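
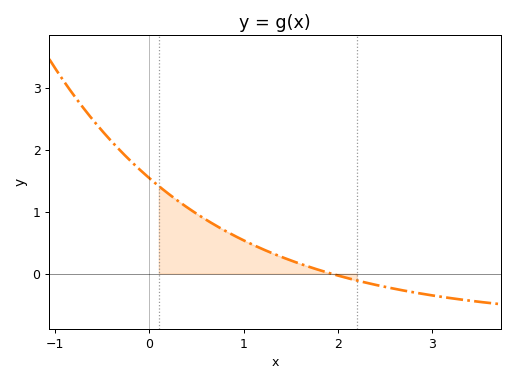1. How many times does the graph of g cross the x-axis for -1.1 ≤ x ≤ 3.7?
1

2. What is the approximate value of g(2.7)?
-0.274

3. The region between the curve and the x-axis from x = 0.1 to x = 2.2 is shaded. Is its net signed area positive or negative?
positive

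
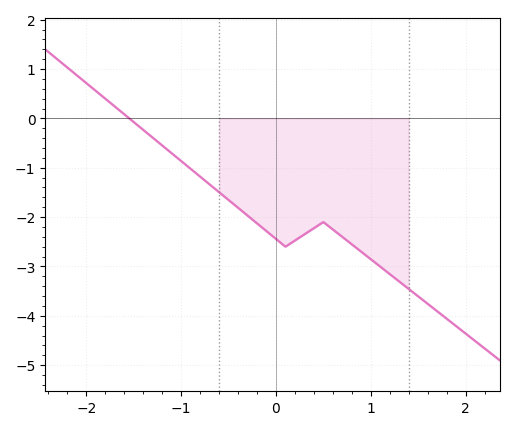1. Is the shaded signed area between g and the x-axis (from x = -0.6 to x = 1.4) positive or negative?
negative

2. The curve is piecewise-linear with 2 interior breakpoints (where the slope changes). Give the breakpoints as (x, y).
(0.1, -2.6); (0.5, -2.1)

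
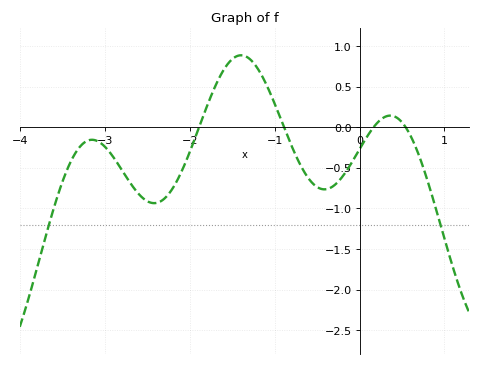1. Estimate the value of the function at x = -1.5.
0.839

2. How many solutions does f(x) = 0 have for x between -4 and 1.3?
4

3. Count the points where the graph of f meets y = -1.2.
2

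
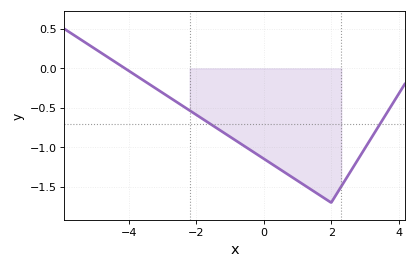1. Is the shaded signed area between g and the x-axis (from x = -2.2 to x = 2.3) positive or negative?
negative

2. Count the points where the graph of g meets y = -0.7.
2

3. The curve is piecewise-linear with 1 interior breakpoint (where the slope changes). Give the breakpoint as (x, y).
(2, -1.7)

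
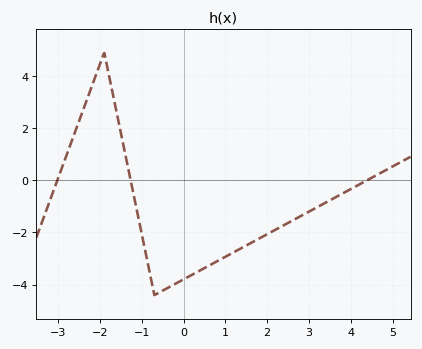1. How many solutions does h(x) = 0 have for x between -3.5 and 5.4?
3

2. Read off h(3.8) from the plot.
-0.51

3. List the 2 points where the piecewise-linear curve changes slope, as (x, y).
(-1.9, 4.9); (-0.7, -4.4)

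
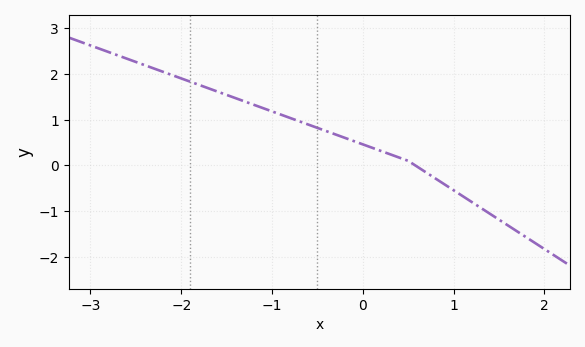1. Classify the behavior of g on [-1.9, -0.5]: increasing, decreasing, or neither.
decreasing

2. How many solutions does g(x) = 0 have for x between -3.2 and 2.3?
1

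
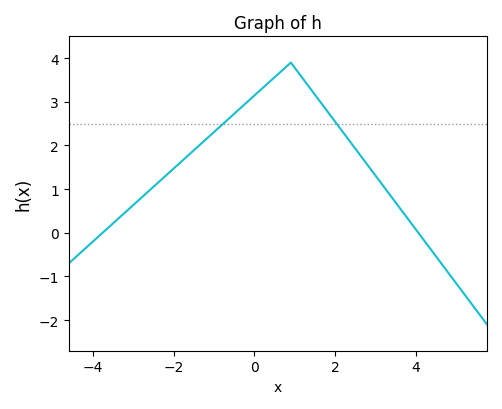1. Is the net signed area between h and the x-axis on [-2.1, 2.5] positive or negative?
positive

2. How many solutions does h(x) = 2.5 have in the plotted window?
2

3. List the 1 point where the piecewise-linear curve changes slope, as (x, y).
(0.9, 3.9)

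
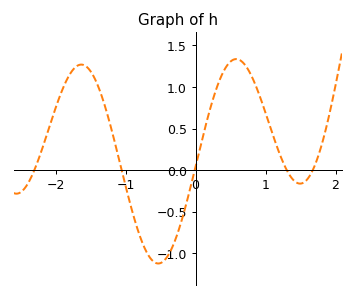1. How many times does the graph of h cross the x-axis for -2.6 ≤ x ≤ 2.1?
5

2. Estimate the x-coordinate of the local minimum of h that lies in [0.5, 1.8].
1.49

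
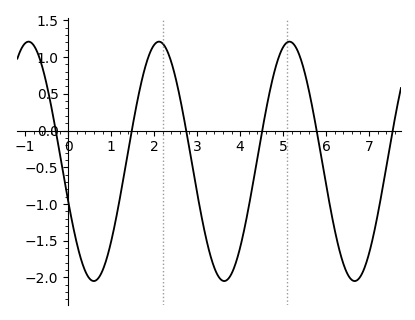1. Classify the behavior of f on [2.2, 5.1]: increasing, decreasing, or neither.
neither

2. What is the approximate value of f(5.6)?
0.55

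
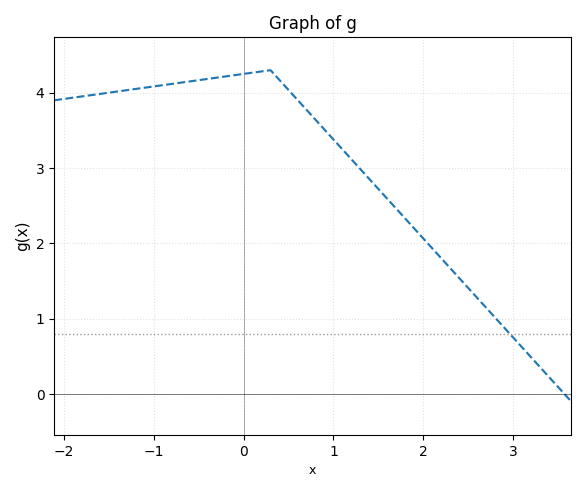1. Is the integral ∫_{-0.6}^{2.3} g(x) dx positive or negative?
positive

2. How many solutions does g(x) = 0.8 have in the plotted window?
1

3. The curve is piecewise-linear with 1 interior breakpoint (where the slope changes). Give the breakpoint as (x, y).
(0.3, 4.3)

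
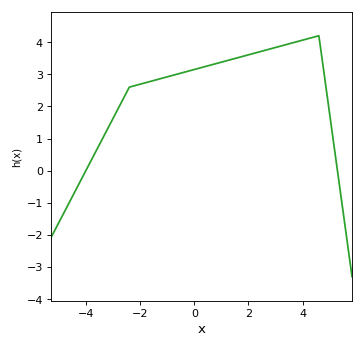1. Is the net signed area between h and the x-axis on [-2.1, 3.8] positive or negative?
positive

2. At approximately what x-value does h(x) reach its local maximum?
4.6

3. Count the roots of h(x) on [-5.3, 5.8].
2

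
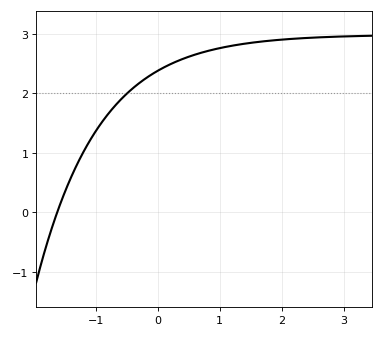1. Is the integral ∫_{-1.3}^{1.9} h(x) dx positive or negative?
positive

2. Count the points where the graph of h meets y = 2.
1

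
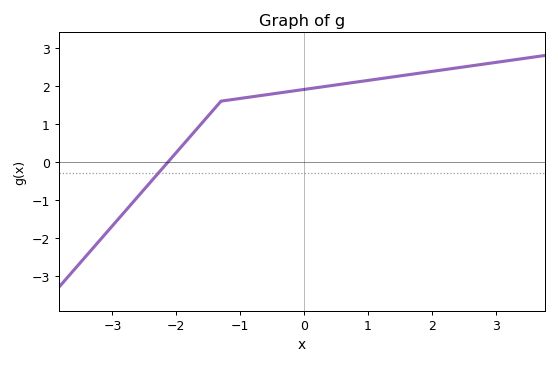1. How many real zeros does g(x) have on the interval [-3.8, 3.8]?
1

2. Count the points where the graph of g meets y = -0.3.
1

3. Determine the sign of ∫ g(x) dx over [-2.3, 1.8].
positive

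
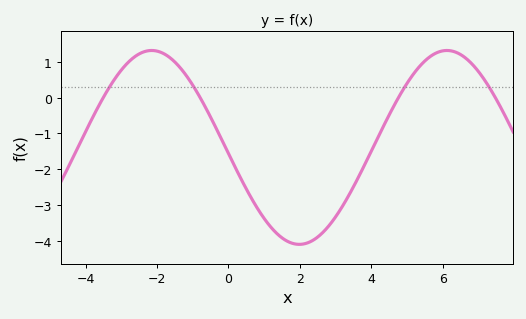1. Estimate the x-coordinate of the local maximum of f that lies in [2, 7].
6.2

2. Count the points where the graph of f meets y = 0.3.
4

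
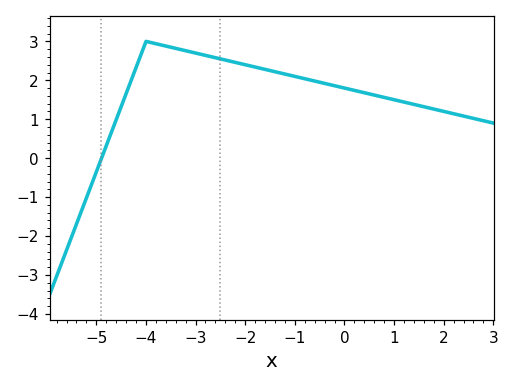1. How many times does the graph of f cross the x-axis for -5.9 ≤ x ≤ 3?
1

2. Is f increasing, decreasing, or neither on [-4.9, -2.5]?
neither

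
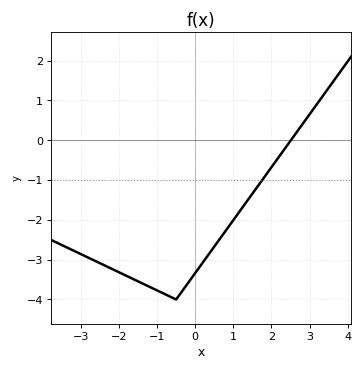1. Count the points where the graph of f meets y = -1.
1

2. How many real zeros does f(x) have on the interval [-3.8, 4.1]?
1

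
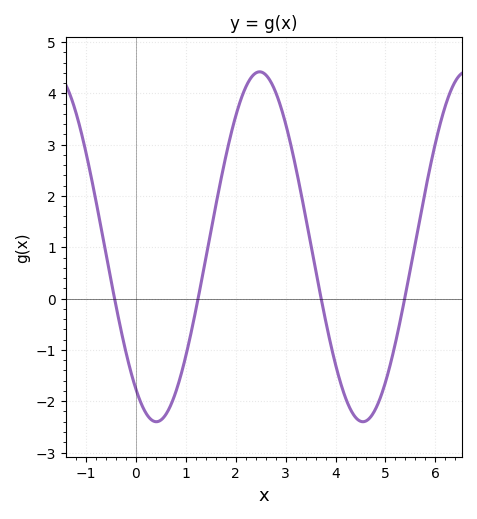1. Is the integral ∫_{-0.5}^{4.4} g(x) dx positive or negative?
positive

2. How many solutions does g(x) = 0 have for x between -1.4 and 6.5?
4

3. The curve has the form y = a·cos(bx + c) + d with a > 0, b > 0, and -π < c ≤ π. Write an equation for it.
y = 3.41cos(1.52x + 2.51) + 1.01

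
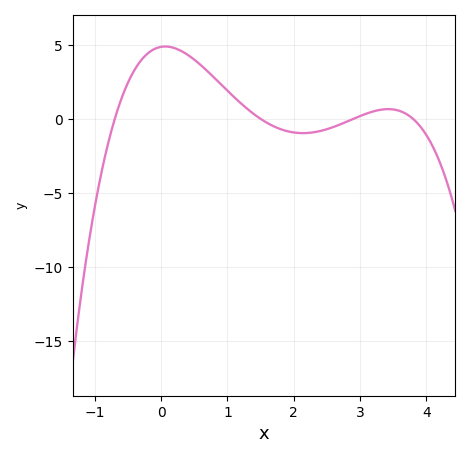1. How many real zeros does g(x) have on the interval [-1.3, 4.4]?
4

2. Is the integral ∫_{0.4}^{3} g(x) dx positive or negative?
positive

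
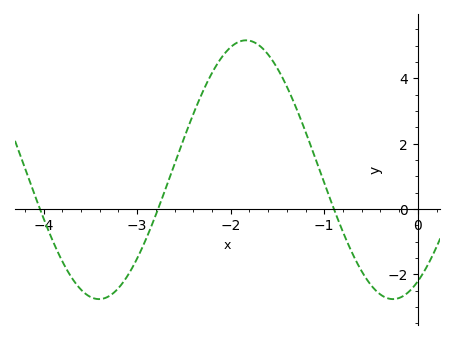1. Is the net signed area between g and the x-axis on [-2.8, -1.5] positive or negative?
positive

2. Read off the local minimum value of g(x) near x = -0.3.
-2.8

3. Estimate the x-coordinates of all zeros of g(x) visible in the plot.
-4, -2.8, -0.9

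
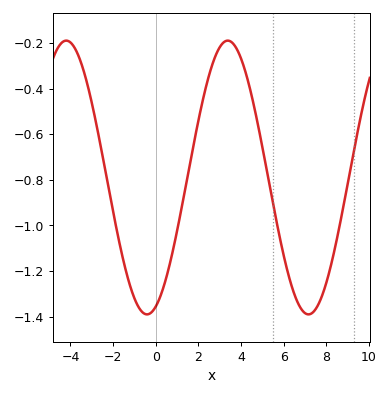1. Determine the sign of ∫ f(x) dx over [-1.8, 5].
negative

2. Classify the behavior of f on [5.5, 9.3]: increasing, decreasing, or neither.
neither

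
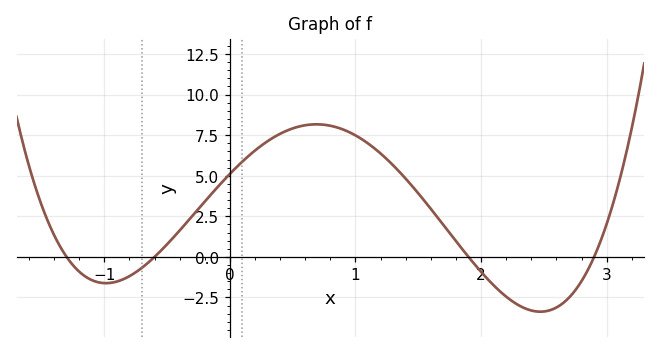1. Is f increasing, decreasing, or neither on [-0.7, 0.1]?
increasing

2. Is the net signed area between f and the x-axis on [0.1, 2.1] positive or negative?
positive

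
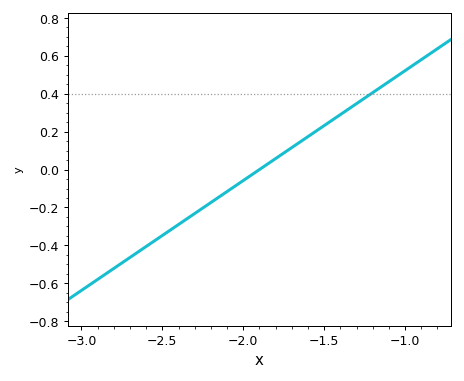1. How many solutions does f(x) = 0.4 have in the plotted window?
1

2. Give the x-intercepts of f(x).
-1.9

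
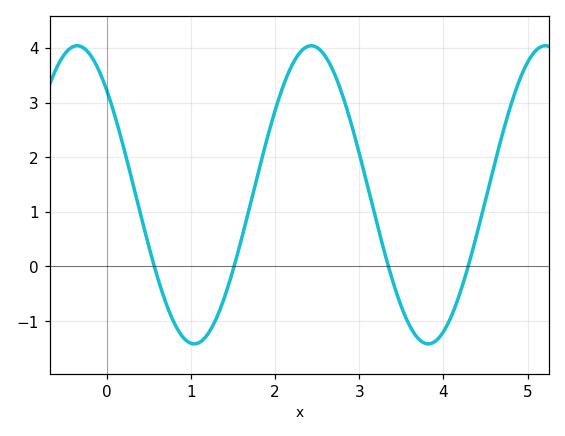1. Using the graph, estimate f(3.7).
-1.32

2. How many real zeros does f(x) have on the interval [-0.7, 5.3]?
4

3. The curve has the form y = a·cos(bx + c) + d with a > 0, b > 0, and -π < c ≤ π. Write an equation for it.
y = 2.73cos(2.26x + 0.792) + 1.31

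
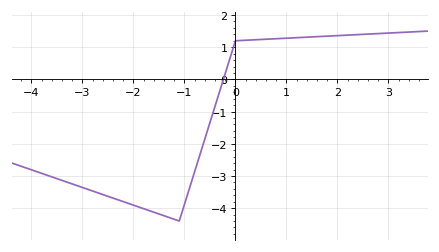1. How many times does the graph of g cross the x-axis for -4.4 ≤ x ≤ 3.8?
1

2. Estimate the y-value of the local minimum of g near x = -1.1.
-4.4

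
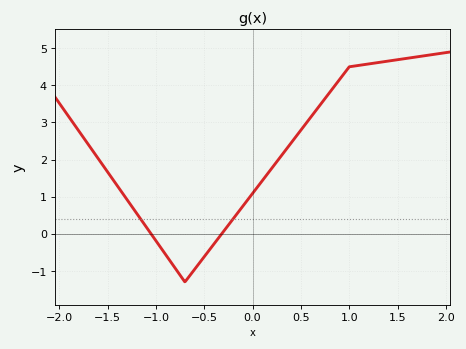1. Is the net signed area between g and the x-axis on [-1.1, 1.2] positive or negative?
positive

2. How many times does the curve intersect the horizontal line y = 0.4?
2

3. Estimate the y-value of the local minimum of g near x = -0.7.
-1.3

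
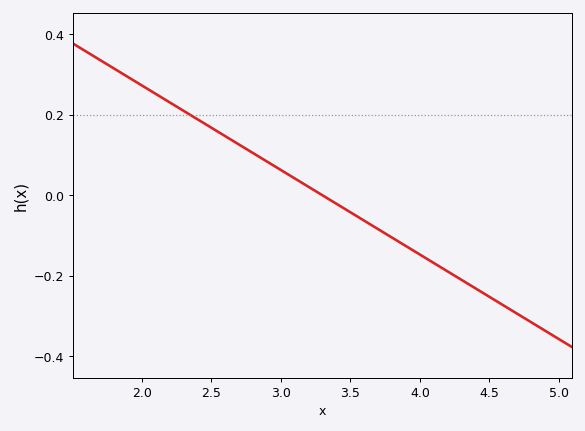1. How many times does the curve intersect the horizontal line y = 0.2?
1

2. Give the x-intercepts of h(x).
3.3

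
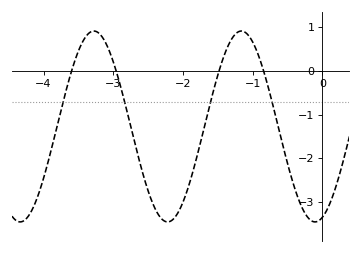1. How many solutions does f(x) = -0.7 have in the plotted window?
4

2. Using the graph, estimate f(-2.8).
-0.9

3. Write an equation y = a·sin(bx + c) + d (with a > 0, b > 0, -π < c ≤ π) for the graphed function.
y = 2.18sin(3x - 1.3) - 1.27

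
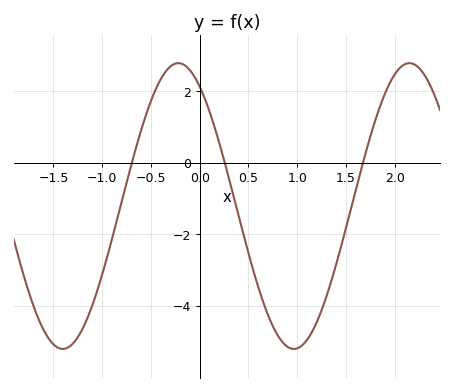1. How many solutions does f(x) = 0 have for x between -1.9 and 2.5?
3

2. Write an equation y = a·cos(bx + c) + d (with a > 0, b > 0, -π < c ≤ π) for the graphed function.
y = 3.99cos(2.65x + 0.58) - 1.21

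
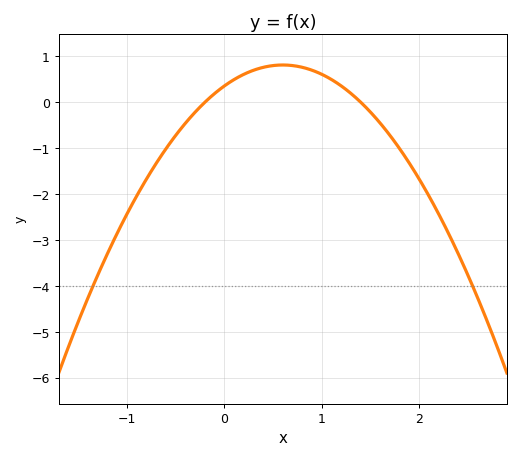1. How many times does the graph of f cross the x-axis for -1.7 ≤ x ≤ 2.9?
2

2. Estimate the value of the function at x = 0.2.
0.61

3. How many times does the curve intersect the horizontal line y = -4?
2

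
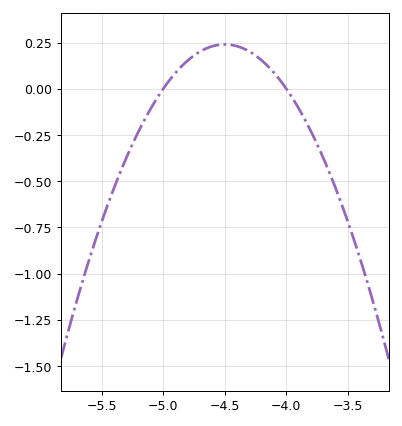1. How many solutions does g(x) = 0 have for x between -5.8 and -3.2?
2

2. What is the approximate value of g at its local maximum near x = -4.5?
0.24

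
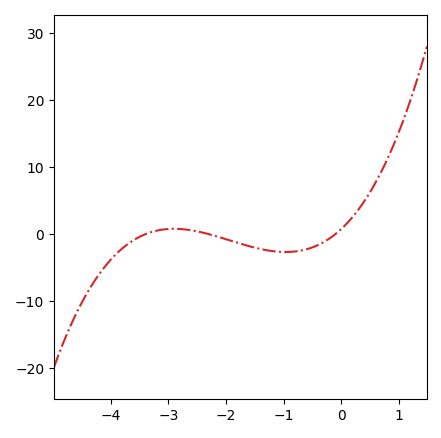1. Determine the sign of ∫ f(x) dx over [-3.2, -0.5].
negative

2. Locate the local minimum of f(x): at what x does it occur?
-0.963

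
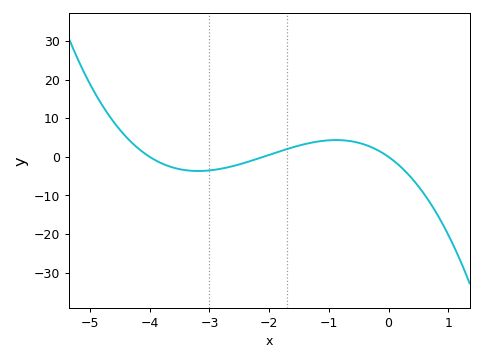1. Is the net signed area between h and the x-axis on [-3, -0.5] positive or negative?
positive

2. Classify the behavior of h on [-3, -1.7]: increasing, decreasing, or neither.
increasing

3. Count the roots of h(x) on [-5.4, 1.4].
3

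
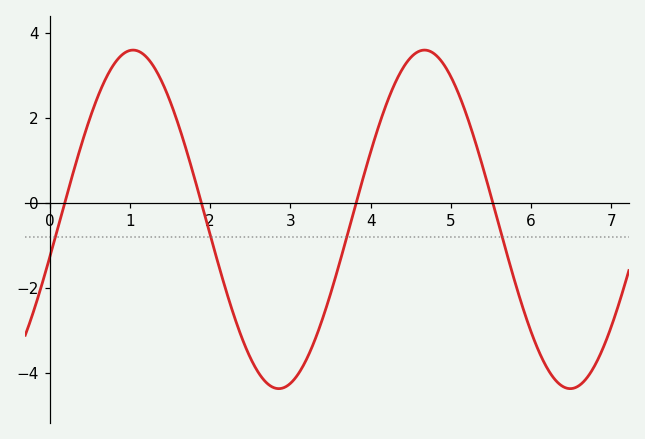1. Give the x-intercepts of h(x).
0.2, 1.8, 3.8, 5.6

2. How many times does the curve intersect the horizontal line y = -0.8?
4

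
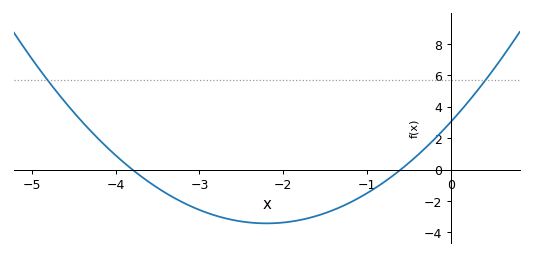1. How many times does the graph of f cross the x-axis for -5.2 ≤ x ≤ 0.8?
2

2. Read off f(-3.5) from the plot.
-1.2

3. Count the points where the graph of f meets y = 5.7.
2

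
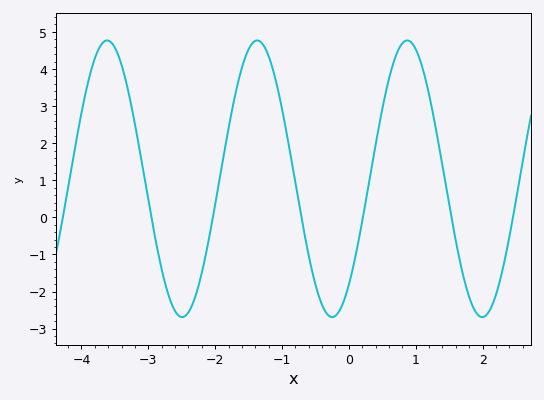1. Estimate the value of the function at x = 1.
4.53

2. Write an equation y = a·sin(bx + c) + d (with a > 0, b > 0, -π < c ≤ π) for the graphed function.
y = 3.73sin(2.8x - 0.872) + 1.04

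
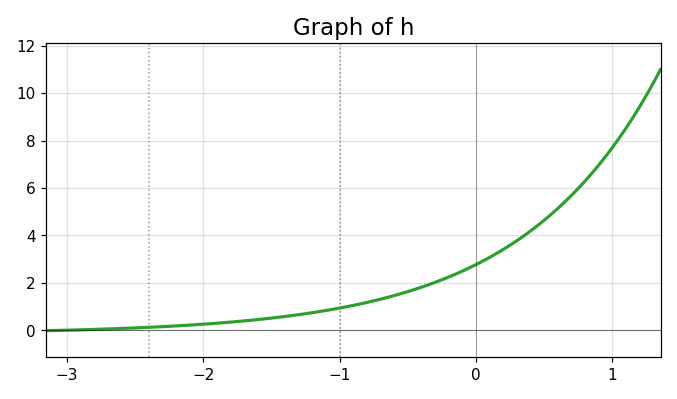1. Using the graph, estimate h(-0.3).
2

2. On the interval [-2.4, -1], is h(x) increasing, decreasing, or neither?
increasing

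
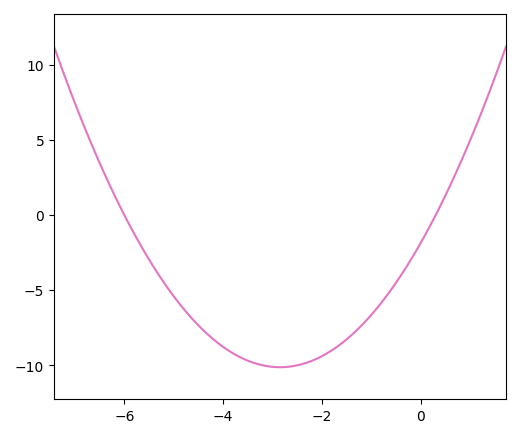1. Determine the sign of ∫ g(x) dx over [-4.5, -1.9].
negative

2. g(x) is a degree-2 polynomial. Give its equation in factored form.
y = 1.02(x + 6)(x - 0.3)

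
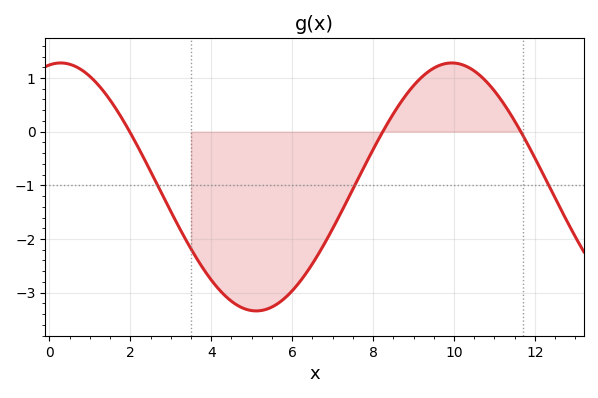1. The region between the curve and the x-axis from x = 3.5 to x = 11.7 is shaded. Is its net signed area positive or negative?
negative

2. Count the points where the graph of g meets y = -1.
3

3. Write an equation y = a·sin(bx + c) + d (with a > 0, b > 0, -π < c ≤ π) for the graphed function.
y = 2.31sin(0.65x + 1.4) - 1.03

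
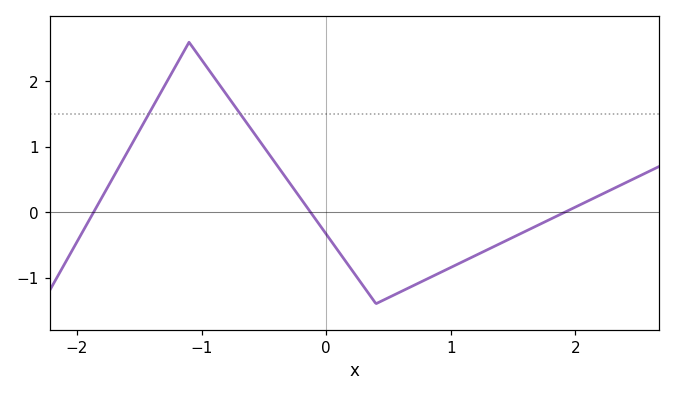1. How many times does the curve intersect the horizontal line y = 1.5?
2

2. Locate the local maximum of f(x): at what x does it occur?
-1.1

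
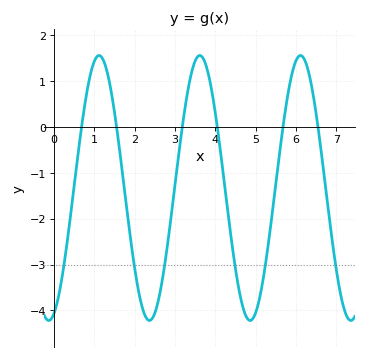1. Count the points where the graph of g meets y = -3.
6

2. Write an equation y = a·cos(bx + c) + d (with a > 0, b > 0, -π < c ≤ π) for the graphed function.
y = 2.89cos(2.5x - 2.8) - 1.33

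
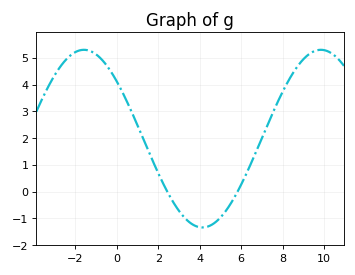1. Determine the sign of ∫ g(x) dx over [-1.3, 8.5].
positive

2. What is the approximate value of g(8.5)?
4.44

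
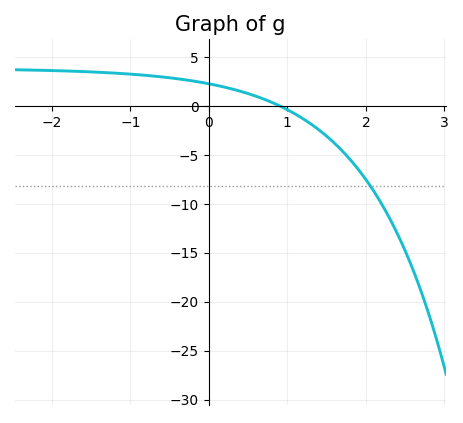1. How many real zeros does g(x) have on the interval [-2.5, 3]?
1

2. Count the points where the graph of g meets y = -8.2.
1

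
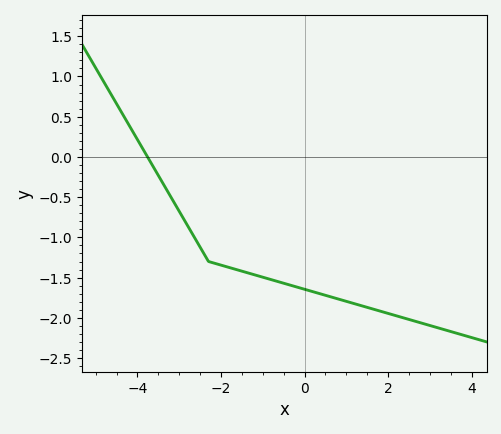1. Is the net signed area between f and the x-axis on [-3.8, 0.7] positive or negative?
negative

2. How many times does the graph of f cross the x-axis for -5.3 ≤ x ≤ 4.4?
1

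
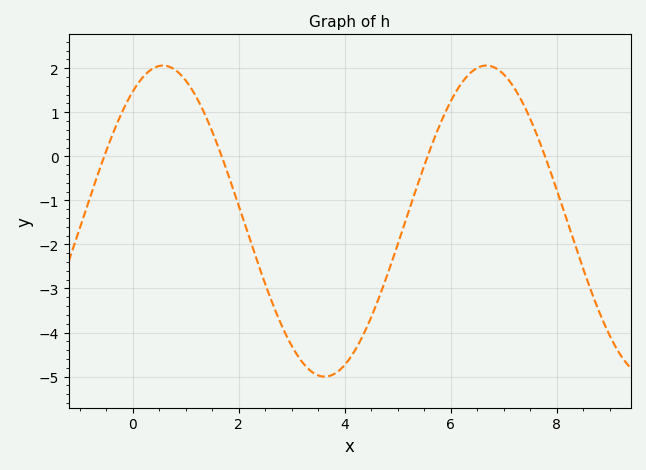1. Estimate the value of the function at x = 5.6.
0.115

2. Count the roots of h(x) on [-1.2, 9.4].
4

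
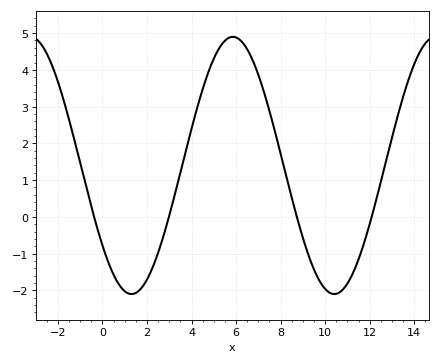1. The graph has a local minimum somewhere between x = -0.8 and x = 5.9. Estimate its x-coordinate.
1.3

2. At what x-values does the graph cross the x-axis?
-0.376, 2.98, 8.73, 12.1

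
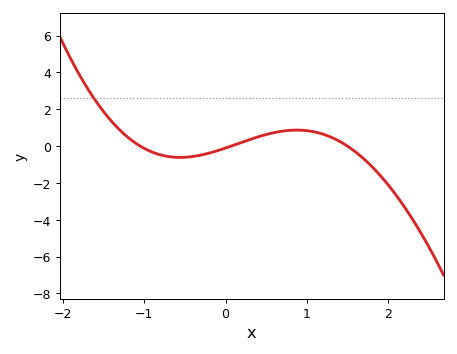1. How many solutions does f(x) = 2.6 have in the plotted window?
1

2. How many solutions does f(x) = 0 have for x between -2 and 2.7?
3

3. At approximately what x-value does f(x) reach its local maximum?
0.9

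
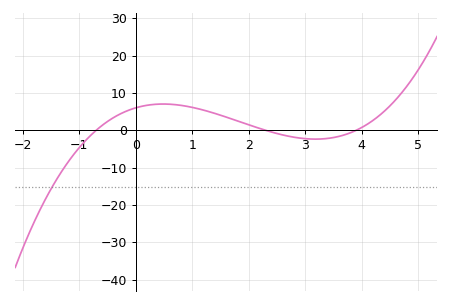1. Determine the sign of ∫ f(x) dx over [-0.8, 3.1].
positive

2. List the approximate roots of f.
-0.7, 2.3, 3.9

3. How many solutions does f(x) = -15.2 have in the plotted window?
1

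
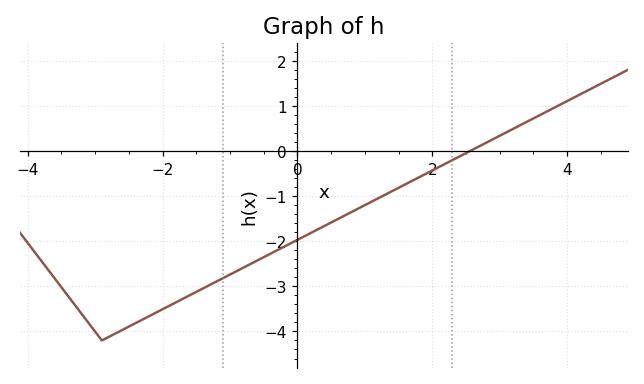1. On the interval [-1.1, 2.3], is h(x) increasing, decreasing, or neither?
increasing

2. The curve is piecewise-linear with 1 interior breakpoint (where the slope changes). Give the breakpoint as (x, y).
(-2.9, -4.2)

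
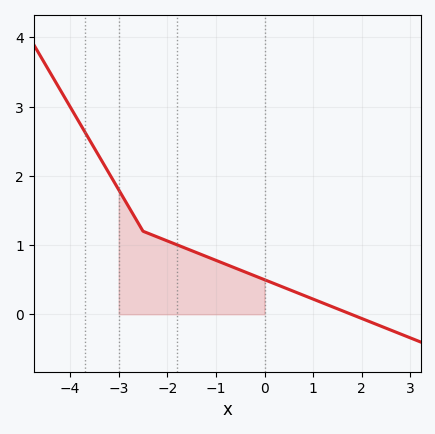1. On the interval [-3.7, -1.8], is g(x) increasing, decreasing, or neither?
decreasing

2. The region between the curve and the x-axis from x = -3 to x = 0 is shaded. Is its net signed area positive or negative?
positive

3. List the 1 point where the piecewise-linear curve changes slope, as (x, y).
(-2.5, 1.2)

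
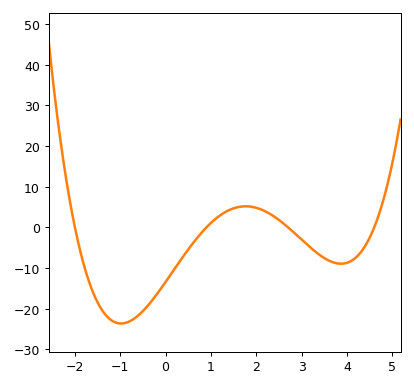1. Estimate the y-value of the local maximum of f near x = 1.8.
5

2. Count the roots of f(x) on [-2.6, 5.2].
4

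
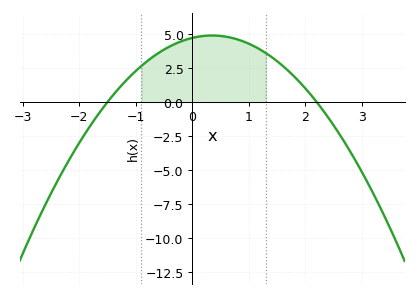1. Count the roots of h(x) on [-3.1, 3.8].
2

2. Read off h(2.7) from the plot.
-3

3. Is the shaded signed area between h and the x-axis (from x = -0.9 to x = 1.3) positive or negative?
positive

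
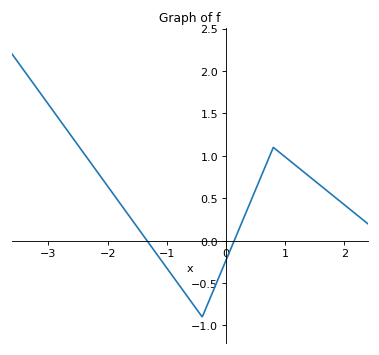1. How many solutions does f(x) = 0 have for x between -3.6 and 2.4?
2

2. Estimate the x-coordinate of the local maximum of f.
0.801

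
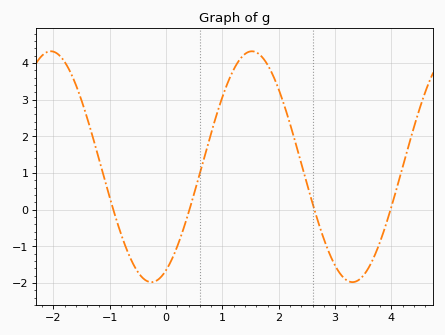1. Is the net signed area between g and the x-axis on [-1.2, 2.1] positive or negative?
positive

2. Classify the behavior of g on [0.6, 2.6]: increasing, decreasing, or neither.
neither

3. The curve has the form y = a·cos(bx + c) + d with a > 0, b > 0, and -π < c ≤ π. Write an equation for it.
y = 3.15cos(1.8x - 2.7) + 1.17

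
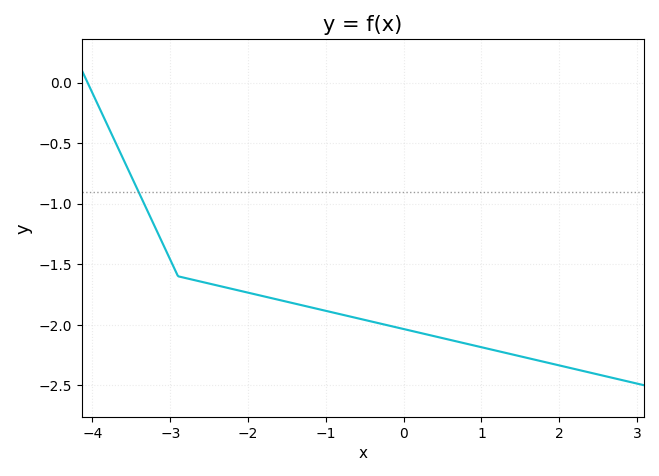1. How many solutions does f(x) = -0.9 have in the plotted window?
1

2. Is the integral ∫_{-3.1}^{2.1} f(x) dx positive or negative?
negative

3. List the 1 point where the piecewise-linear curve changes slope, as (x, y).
(-2.9, -1.6)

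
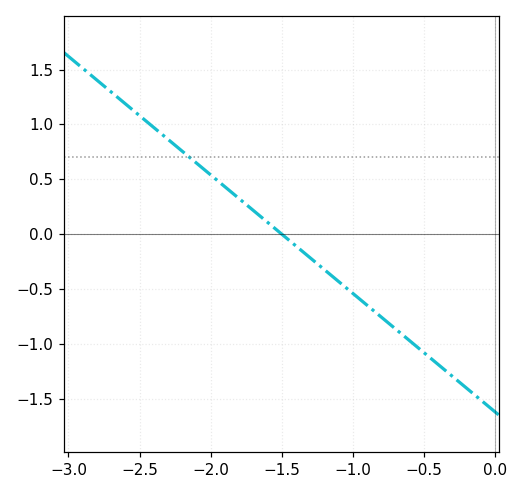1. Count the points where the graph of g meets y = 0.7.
1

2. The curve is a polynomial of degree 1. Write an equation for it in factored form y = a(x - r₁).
y = -1.08(x + 1.5)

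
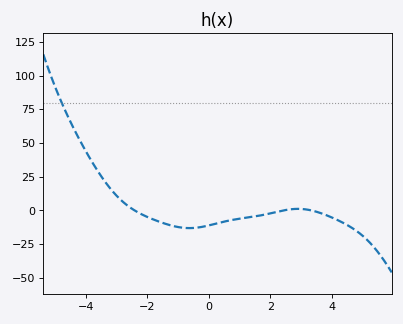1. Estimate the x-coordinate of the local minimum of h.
-0.6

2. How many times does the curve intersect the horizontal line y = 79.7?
1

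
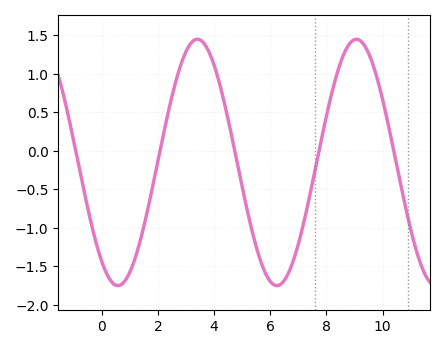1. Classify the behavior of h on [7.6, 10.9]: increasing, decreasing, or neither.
neither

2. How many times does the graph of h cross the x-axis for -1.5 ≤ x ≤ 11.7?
5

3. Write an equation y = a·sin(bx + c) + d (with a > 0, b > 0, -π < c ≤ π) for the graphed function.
y = 1.6sin(1.11x - 2.21) - 0.15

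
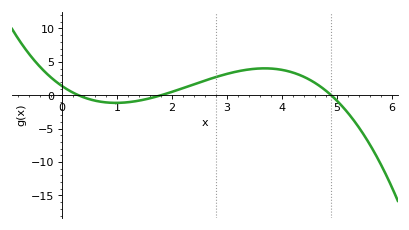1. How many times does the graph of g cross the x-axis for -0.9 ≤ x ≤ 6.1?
3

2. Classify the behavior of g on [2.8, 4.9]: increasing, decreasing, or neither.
neither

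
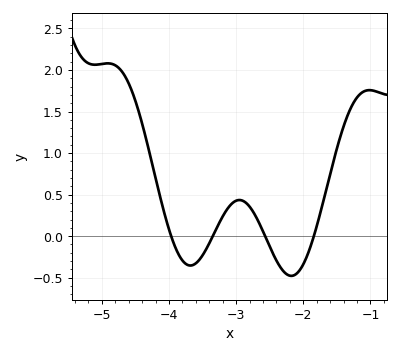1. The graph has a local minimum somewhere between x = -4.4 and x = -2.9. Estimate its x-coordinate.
-3.7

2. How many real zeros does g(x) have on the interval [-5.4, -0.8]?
4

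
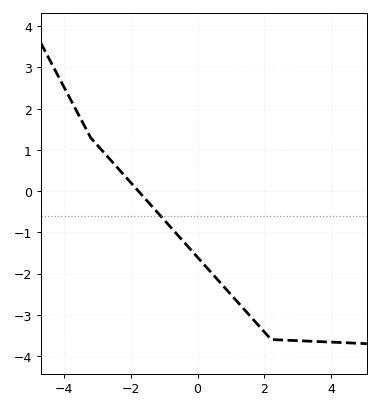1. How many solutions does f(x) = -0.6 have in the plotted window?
1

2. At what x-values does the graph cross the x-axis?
-1.77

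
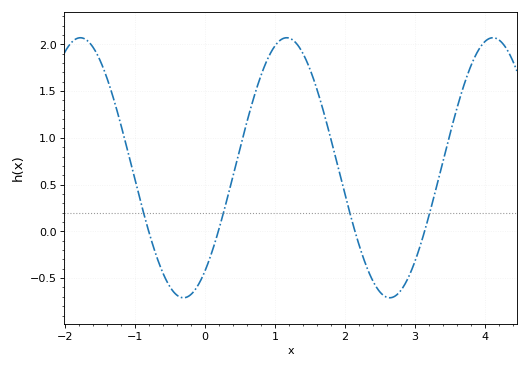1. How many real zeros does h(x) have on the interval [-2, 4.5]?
4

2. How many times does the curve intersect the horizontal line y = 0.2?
4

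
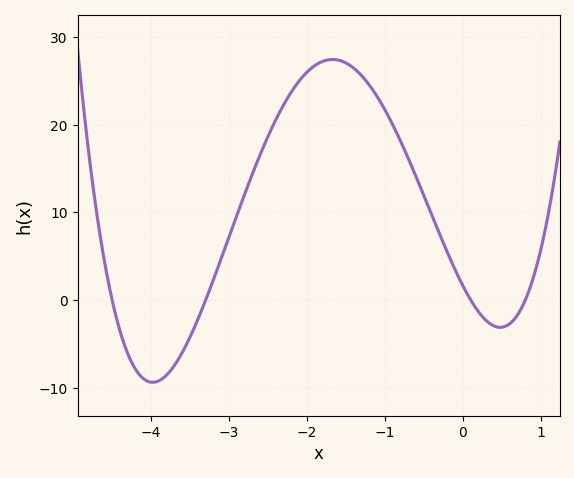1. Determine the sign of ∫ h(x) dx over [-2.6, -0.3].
positive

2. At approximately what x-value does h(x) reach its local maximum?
-1.7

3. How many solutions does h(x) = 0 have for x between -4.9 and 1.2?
4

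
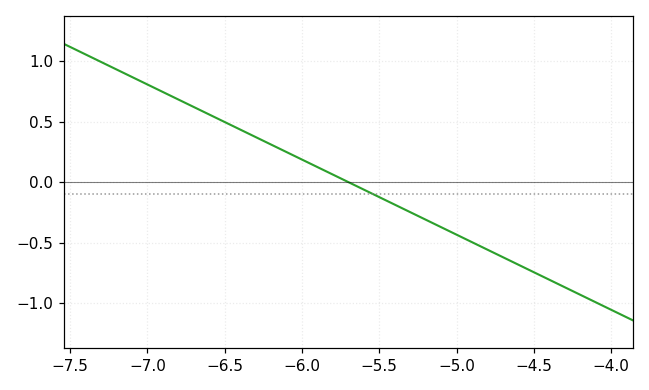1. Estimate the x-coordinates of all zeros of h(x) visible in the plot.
-5.7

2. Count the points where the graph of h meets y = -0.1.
1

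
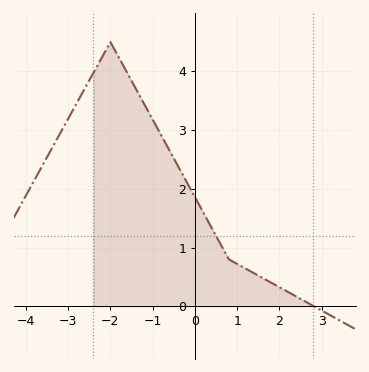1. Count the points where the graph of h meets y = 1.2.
1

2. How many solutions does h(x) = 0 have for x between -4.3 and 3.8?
1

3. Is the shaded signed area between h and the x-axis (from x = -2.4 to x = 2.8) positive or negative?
positive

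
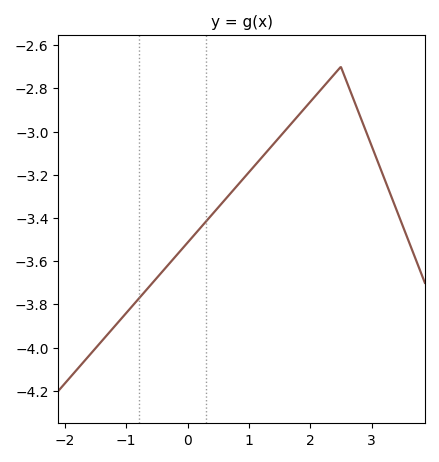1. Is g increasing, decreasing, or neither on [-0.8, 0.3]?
increasing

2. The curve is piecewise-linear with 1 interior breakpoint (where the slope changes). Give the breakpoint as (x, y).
(2.5, -2.7)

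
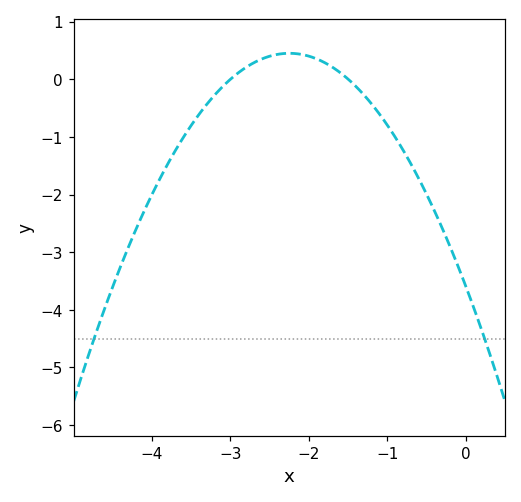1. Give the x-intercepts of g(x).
-3, -1.5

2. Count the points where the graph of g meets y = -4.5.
2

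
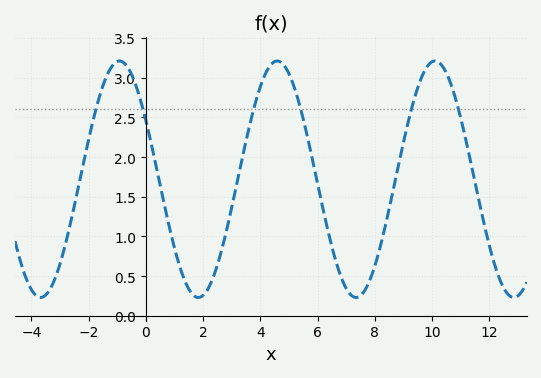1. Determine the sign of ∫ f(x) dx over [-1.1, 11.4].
positive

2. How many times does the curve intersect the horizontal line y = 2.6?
6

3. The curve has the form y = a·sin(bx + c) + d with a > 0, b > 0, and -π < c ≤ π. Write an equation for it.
y = 1.49sin(1.14x + 2.62) + 1.72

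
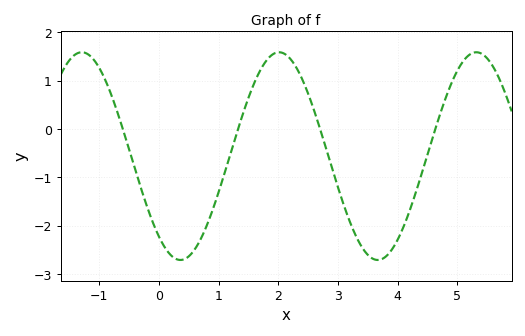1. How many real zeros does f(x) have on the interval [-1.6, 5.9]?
4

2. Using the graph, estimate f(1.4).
0.292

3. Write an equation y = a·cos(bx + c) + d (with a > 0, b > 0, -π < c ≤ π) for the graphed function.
y = 2.15cos(1.9x + 2.46) - 0.56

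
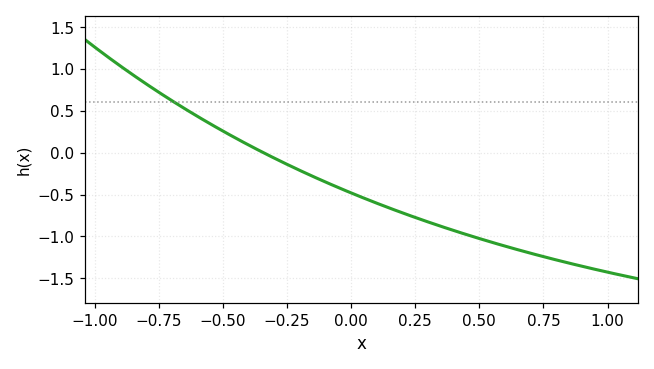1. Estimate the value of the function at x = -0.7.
0.623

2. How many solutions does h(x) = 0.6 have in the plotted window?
1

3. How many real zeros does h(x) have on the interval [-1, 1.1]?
1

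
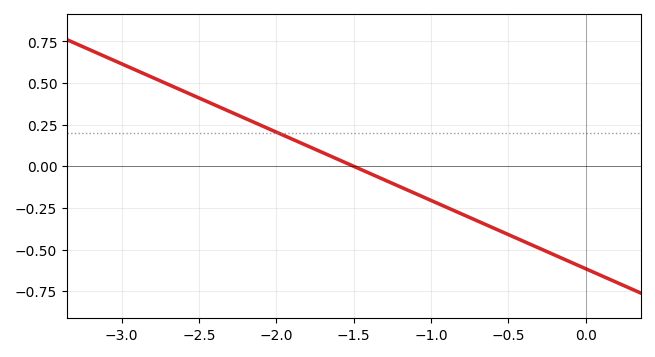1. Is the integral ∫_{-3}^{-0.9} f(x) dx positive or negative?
positive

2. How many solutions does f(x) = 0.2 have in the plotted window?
1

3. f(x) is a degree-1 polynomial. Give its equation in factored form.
y = -0.41(x + 1.5)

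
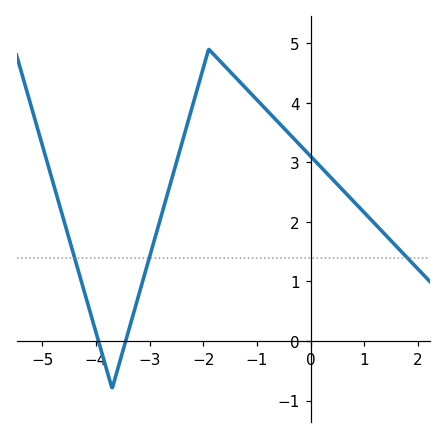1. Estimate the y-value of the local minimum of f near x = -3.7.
-0.8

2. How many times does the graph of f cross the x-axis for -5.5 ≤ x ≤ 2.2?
2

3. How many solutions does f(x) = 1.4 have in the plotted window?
3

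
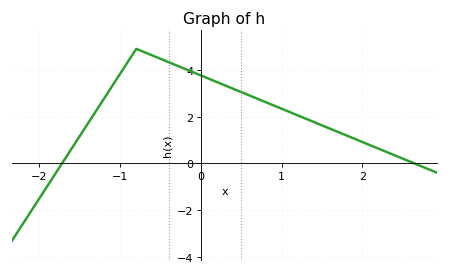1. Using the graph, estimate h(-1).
3.83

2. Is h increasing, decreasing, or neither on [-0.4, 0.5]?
decreasing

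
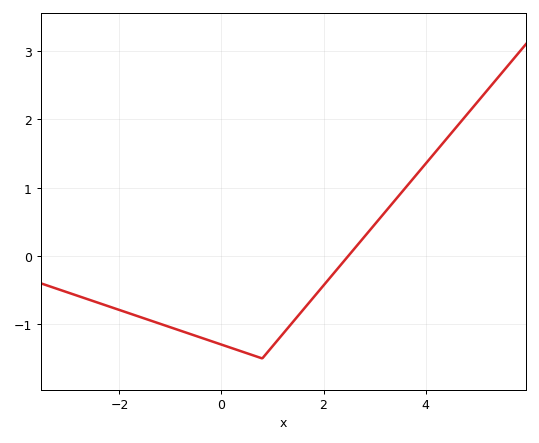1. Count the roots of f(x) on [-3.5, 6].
1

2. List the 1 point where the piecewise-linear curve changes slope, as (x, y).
(0.8, -1.5)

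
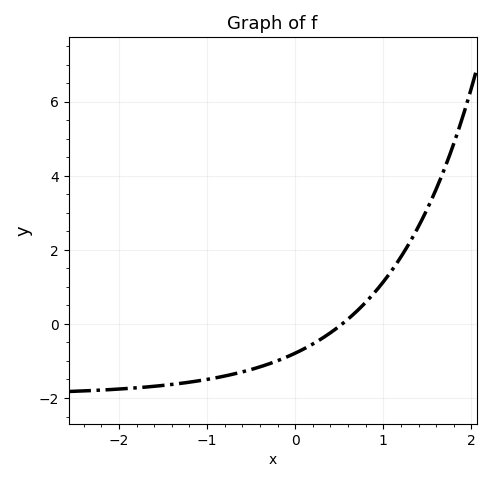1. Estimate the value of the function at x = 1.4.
2.63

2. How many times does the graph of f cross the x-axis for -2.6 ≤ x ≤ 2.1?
1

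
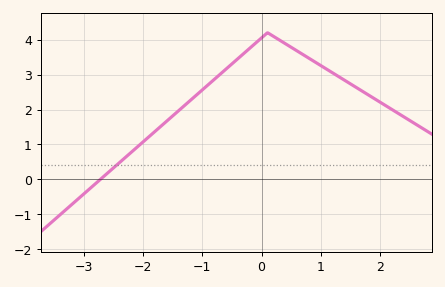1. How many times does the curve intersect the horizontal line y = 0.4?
1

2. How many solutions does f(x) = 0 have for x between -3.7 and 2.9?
1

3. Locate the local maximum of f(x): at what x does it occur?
0.1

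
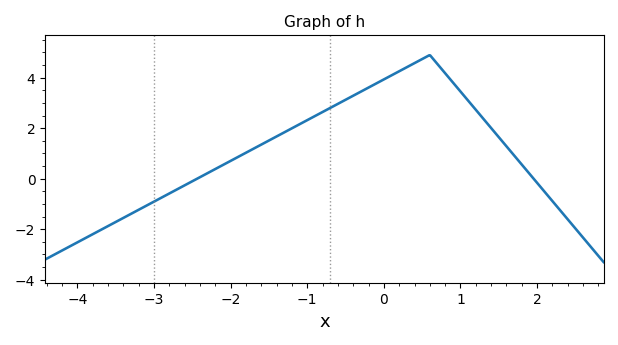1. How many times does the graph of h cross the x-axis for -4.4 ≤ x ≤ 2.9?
2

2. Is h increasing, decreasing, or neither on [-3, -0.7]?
increasing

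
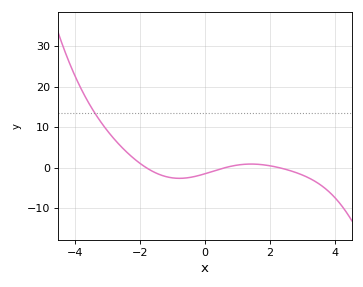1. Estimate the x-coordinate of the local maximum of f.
1.4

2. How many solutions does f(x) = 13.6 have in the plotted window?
1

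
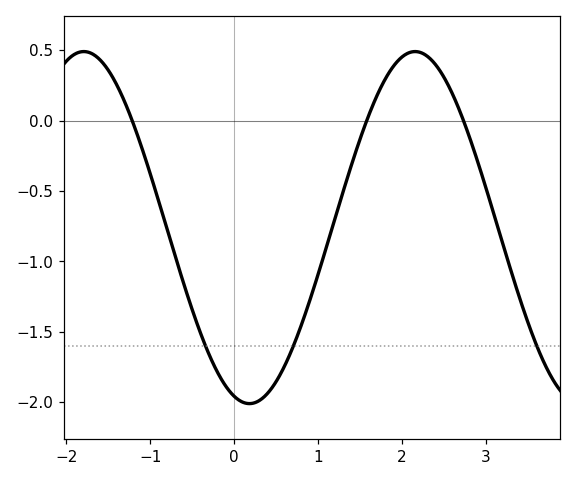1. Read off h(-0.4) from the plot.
-1.51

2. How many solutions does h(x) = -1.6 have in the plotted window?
3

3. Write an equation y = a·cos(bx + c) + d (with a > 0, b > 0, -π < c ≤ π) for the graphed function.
y = 1.25cos(1.59x + 2.85) - 0.76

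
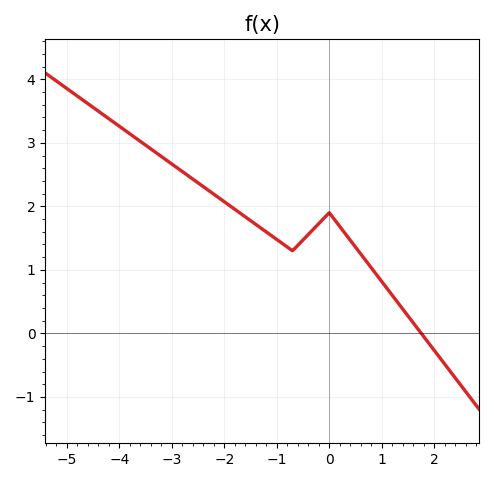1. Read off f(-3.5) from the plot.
2.96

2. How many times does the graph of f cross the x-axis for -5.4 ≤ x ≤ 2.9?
1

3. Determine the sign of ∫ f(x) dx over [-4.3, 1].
positive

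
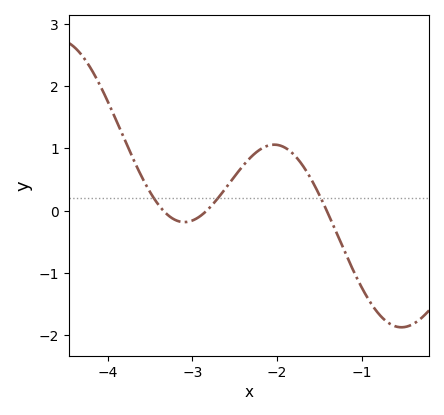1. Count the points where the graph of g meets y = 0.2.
3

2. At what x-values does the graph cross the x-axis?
-3.34, -2.83, -1.41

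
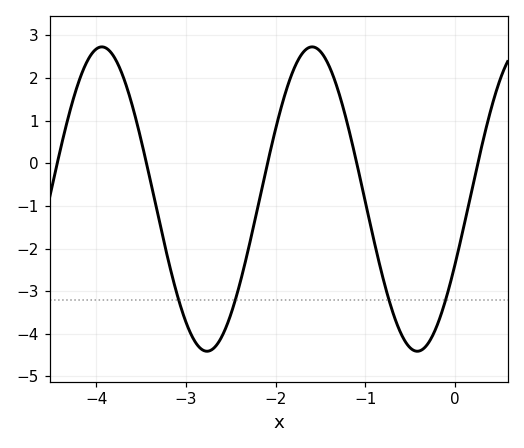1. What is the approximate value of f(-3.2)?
-2.26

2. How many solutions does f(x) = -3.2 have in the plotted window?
4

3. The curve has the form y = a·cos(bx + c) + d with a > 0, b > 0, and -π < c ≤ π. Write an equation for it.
y = 3.57cos(2.68x - 2.01) - 0.84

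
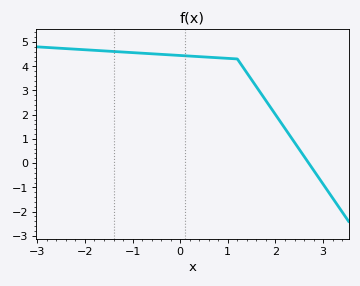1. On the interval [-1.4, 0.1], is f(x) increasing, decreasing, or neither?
decreasing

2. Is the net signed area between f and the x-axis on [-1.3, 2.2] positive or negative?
positive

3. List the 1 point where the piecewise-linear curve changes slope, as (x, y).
(1.2, 4.3)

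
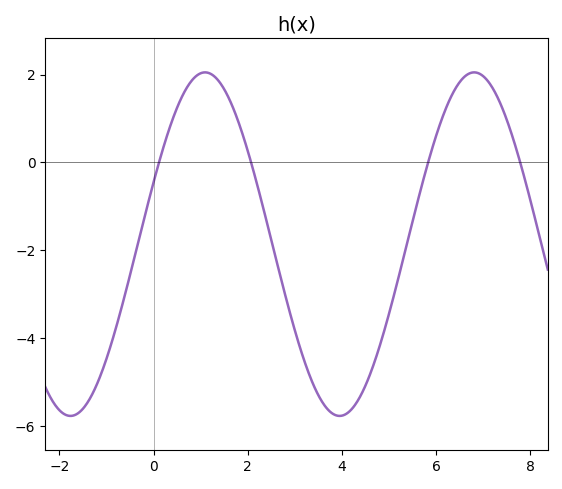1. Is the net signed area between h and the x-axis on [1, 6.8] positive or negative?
negative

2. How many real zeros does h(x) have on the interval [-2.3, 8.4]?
4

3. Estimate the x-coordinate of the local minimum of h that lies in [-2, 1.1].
-1.8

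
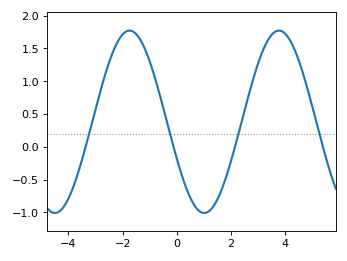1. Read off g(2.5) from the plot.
0.55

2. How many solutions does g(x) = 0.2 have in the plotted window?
4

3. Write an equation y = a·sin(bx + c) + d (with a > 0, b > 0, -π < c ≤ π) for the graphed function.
y = 1.39sin(1.1x - 2.7) + 0.38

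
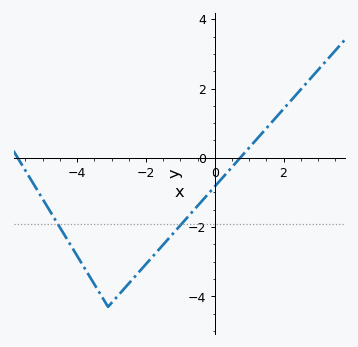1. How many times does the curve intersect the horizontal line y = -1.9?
2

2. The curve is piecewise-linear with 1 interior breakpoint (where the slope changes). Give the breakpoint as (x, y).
(-3.1, -4.3)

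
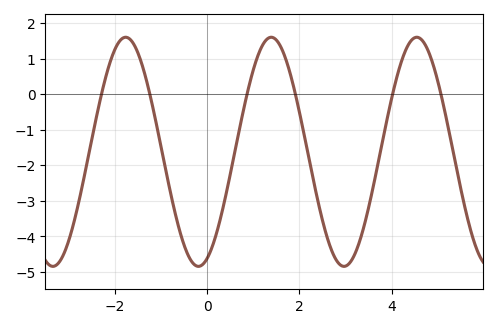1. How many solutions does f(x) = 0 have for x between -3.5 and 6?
6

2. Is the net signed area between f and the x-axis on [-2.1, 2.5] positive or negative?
negative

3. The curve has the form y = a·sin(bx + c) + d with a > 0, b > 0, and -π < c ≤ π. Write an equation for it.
y = 3.22sin(1.99x - 1.19) - 1.62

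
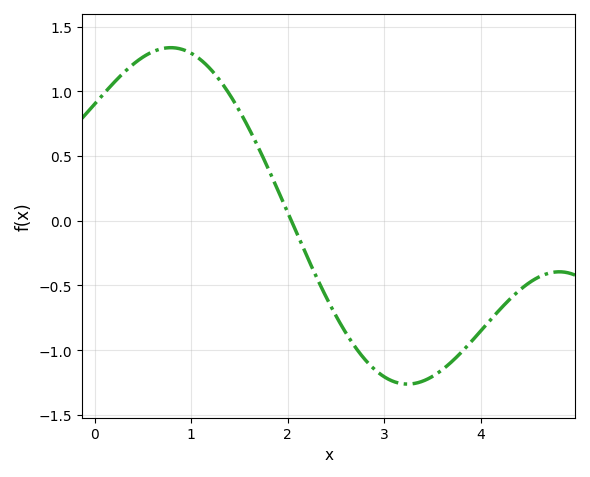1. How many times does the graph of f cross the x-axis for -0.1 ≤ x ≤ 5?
1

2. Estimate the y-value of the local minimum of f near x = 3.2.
-1.25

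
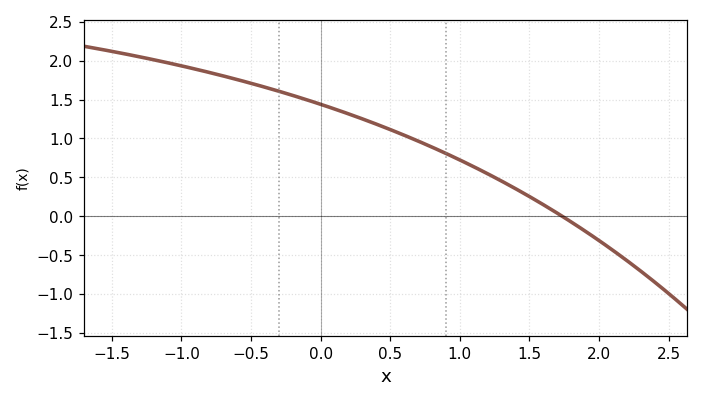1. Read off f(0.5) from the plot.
1.11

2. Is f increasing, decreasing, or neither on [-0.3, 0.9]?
decreasing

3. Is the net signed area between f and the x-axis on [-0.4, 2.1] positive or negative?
positive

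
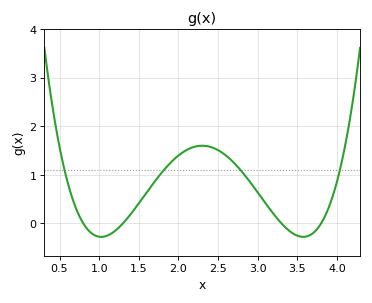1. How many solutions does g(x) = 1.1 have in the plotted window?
4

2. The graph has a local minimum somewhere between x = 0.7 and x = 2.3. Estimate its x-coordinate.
1.03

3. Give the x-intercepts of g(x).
0.8, 1.3, 3.3, 3.8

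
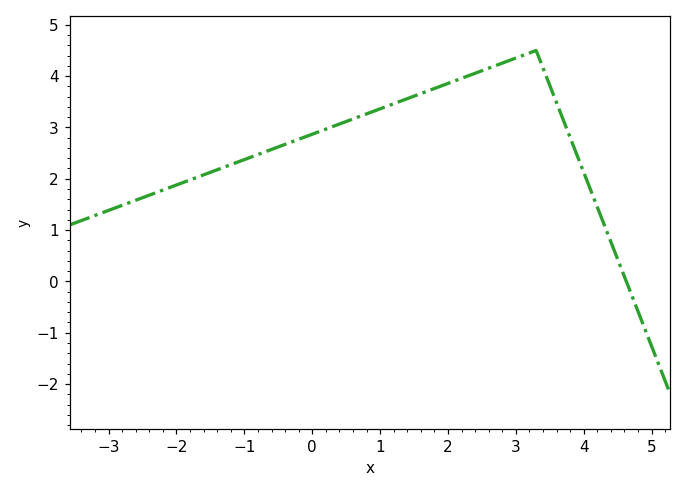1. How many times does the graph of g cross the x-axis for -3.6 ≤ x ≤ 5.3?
1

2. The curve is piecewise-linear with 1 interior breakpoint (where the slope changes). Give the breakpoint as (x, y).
(3.3, 4.5)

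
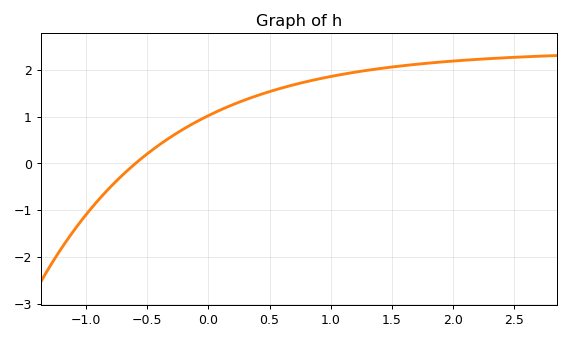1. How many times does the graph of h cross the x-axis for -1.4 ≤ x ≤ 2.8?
1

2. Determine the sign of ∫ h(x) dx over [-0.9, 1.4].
positive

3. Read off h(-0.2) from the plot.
0.738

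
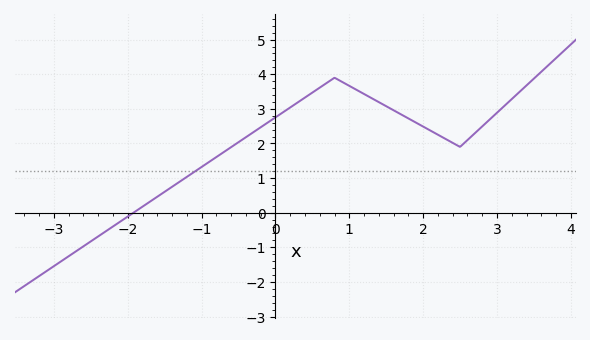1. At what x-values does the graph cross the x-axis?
-1.92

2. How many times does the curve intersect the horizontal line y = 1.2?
1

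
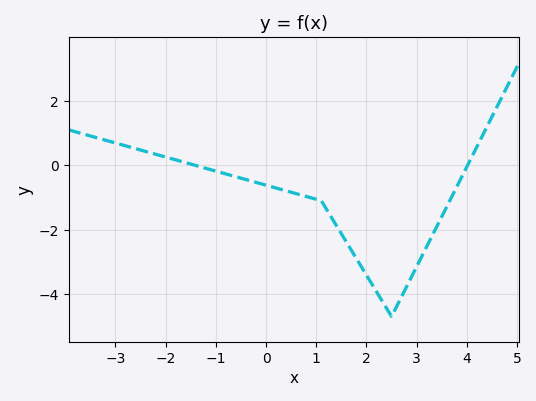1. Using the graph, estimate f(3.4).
-2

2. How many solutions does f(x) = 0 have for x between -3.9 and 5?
2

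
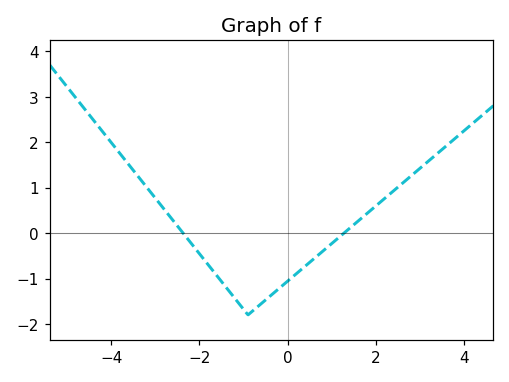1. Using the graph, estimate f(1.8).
0.434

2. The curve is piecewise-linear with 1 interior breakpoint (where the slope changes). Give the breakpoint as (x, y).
(-0.9, -1.8)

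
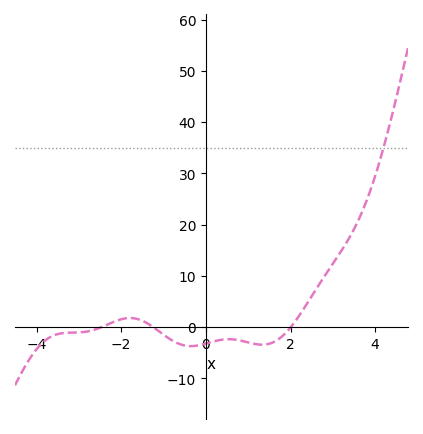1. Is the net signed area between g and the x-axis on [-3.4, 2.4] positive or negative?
negative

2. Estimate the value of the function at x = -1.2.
-0.281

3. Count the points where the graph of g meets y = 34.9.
1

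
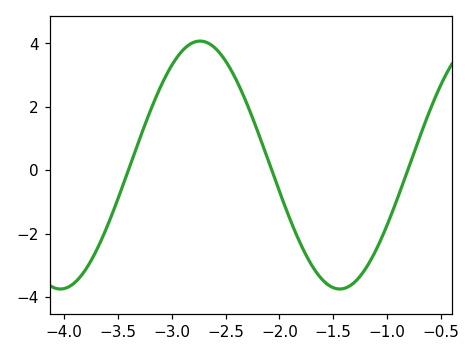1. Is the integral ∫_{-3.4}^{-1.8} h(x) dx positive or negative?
positive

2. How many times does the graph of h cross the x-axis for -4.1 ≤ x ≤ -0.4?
3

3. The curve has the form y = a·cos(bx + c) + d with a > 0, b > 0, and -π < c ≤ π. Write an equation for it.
y = 3.91cos(2.42x + 0.342) + 0.16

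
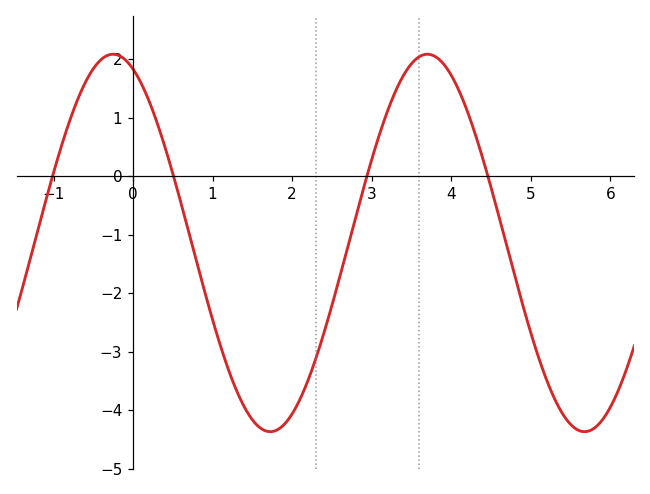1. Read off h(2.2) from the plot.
-3.49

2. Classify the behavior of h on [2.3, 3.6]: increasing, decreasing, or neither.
increasing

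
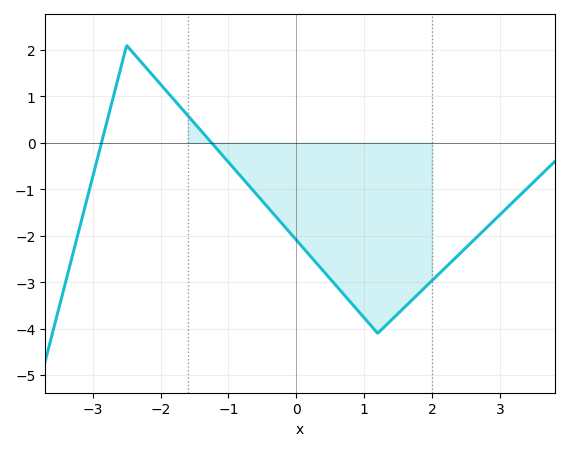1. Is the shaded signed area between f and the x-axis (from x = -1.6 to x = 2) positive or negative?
negative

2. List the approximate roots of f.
-2.87, -1.25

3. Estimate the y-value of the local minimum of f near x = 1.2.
-4.1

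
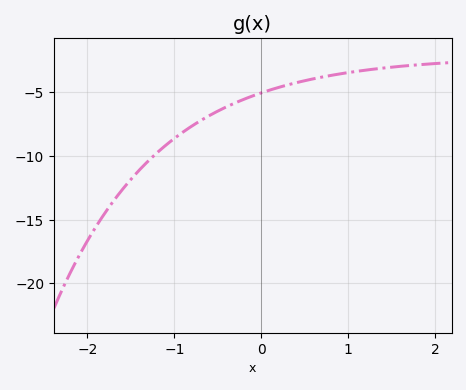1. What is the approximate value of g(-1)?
-8.62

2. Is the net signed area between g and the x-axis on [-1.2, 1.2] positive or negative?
negative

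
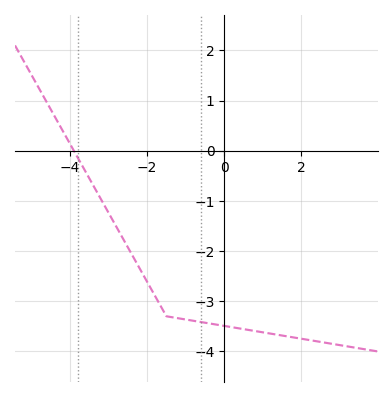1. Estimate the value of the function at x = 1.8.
-3.72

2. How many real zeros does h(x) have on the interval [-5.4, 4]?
1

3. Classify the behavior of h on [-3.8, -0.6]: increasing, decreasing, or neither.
decreasing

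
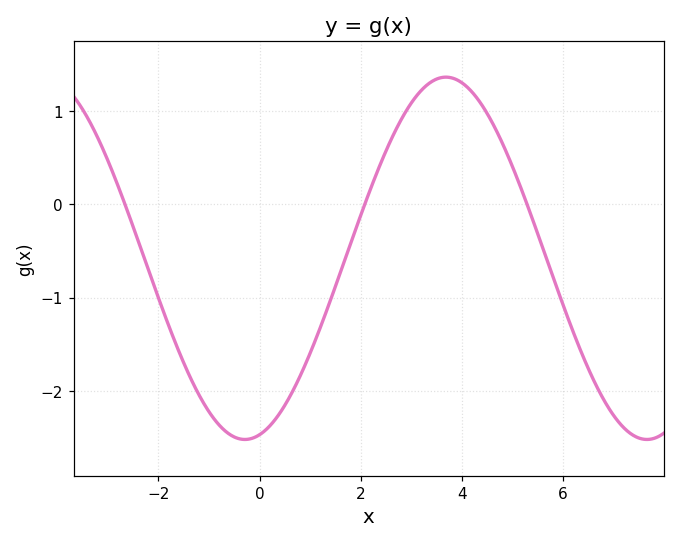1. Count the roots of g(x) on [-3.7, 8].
3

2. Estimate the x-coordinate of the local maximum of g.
3.6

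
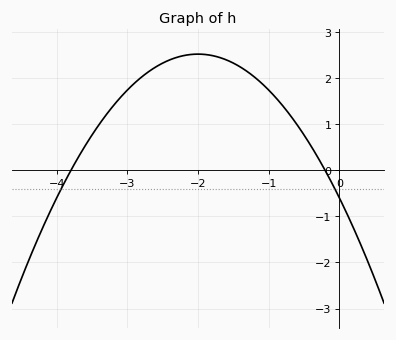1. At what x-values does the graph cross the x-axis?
-3.8, -0.2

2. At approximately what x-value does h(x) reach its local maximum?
-2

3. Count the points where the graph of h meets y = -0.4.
2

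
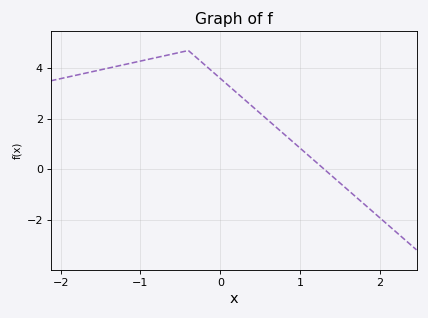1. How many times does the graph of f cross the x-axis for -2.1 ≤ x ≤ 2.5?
1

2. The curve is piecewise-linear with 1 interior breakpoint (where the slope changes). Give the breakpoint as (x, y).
(-0.4, 4.7)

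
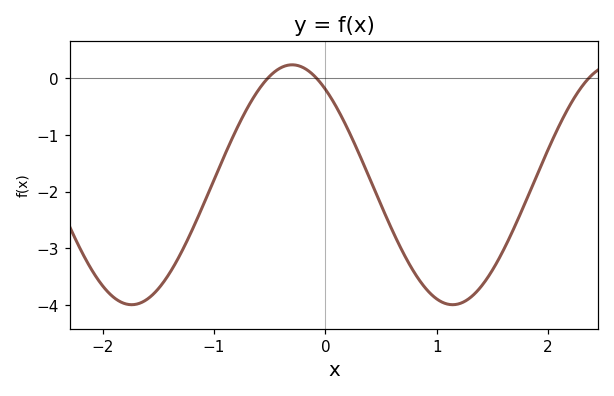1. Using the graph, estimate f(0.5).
-2.2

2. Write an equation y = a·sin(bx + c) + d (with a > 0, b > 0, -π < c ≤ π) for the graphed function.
y = 2.12sin(2.2x + 2.2) - 1.88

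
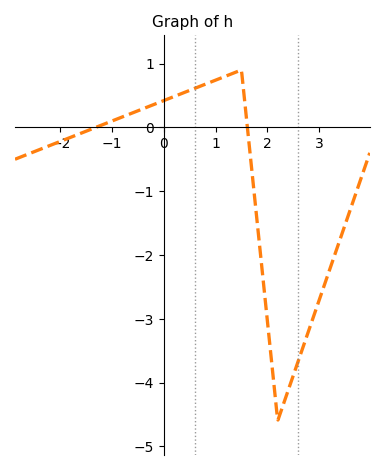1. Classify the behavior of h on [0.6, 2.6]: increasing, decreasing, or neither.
neither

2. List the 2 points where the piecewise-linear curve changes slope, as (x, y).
(1.5, 0.9); (2.2, -4.6)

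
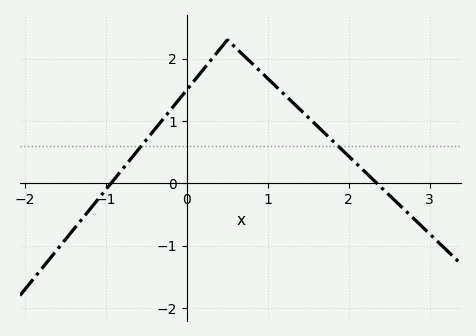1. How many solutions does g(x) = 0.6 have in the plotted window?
2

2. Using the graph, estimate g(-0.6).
0.541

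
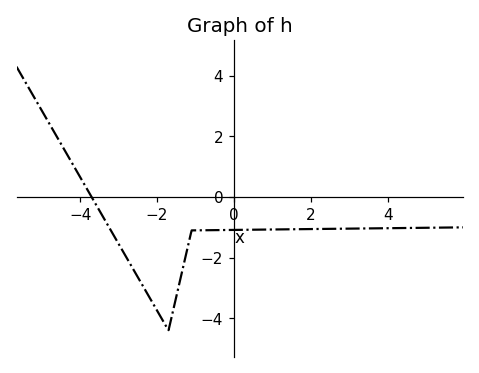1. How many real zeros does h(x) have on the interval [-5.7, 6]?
1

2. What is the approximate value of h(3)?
-1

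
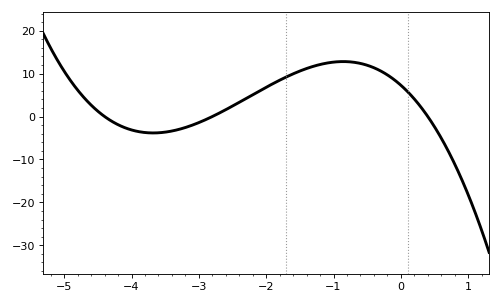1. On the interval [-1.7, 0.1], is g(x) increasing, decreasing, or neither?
neither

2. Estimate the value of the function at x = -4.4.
0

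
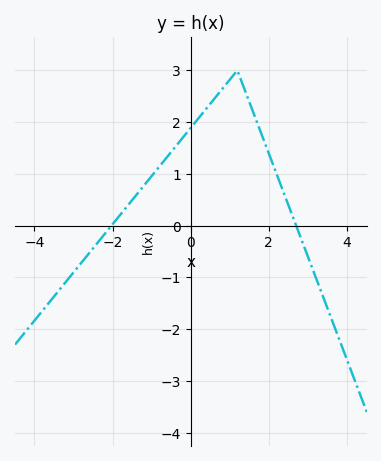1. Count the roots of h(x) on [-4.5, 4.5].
2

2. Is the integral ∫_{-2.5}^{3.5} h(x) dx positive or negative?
positive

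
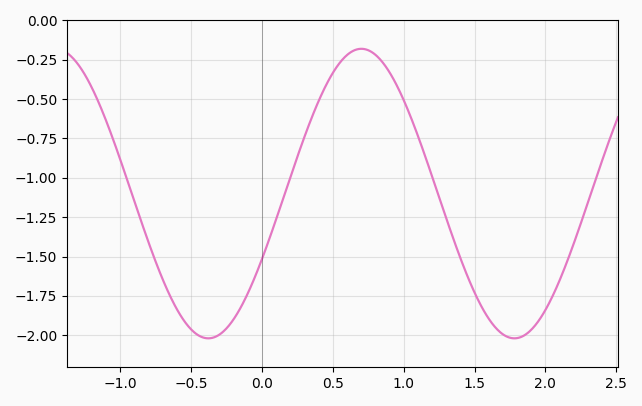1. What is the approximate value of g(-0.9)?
-1.15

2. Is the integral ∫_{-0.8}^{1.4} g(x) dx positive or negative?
negative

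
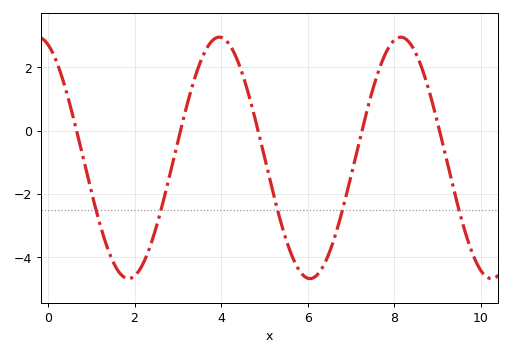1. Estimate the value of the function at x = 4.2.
2.71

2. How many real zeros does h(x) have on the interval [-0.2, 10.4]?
5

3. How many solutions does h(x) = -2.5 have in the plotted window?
5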